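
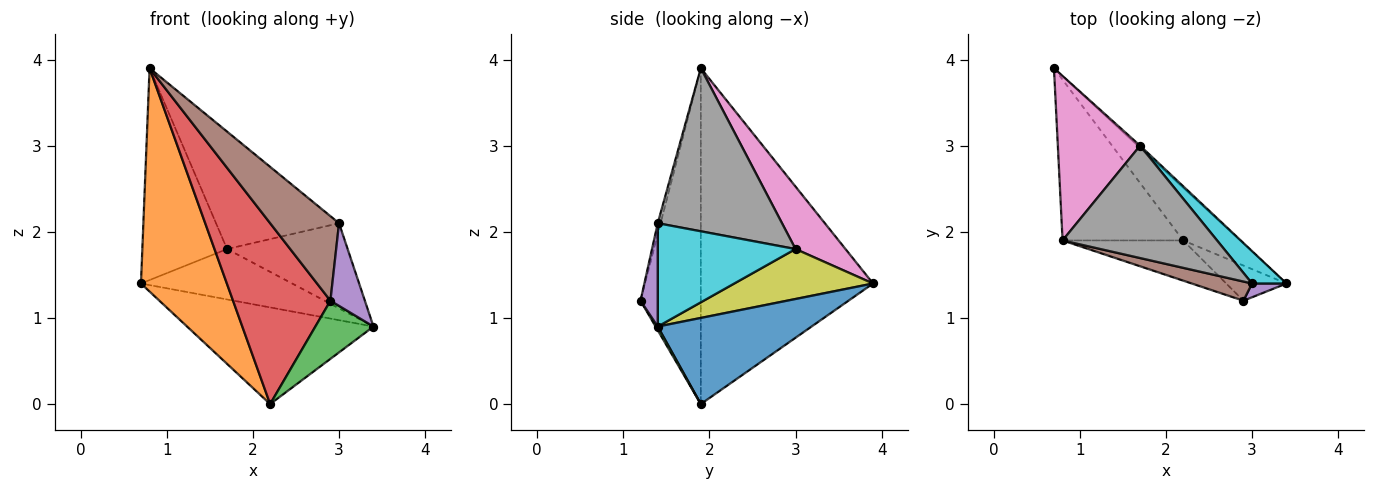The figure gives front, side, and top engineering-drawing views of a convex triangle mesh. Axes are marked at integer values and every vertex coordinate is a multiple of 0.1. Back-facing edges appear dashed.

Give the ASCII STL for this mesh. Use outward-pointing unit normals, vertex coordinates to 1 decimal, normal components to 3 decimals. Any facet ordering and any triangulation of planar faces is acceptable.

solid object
 facet normal 0.587 0.711 -0.387
  outer loop
   vertex 2.2 1.9 0.0
   vertex 0.7 3.9 1.4
   vertex 3.4 1.4 0.9
  endloop
 endfacet
 facet normal -0.852 -0.425 -0.306
  outer loop
   vertex 2.2 1.9 0.0
   vertex 0.8 1.9 3.9
   vertex 0.7 3.9 1.4
  endloop
 endfacet
 facet normal 0.032 -0.855 -0.517
  outer loop
   vertex 2.9 1.2 1.2
   vertex 2.2 1.9 0.0
   vertex 3.4 1.4 0.9
  endloop
 endfacet
 facet normal -0.517 -0.835 -0.186
  outer loop
   vertex 2.9 1.2 1.2
   vertex 0.8 1.9 3.9
   vertex 2.2 1.9 0.0
  endloop
 endfacet
 facet normal 0.442 -0.885 0.147
  outer loop
   vertex 3.0 1.4 2.1
   vertex 2.9 1.2 1.2
   vertex 3.4 1.4 0.9
  endloop
 endfacet
 facet normal -0.041 -0.974 0.221
  outer loop
   vertex 3.0 1.4 2.1
   vertex 0.8 1.9 3.9
   vertex 2.9 1.2 1.2
  endloop
 endfacet
 facet normal 0.422 0.716 0.556
  outer loop
   vertex 1.7 3.0 1.8
   vertex 0.7 3.9 1.4
   vertex 0.8 1.9 3.9
  endloop
 endfacet
 facet normal 0.590 0.584 0.558
  outer loop
   vertex 1.7 3.0 1.8
   vertex 0.8 1.9 3.9
   vertex 3.0 1.4 2.1
  endloop
 endfacet
 facet normal 0.676 0.736 -0.033
  outer loop
   vertex 1.7 3.0 1.8
   vertex 3.4 1.4 0.9
   vertex 0.7 3.9 1.4
  endloop
 endfacet
 facet normal 0.730 0.639 0.243
  outer loop
   vertex 1.7 3.0 1.8
   vertex 3.0 1.4 2.1
   vertex 3.4 1.4 0.9
  endloop
 endfacet
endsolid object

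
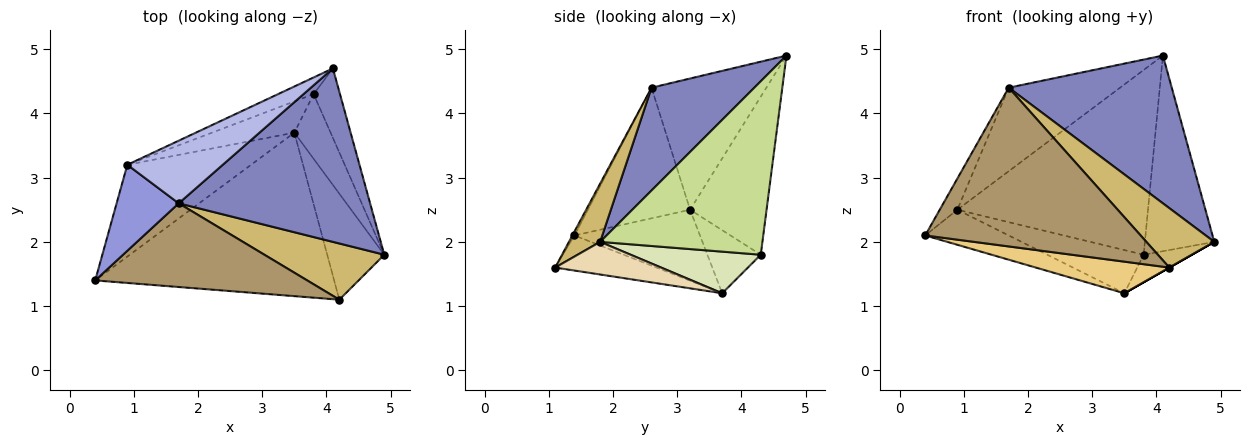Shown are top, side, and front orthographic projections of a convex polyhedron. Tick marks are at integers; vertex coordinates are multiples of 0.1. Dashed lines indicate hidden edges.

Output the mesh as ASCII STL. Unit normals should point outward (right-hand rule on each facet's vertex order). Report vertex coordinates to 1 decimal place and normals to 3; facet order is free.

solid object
 facet normal -0.472 0.314 -0.824
  outer loop
   vertex 0.9 3.2 2.5
   vertex 3.5 3.7 1.2
   vertex 0.4 1.4 2.1
  endloop
 endfacet
 facet normal 0.378 -0.600 0.705
  outer loop
   vertex 1.7 2.6 4.4
   vertex 4.9 1.8 2.0
   vertex 4.1 4.7 4.9
  endloop
 endfacet
 facet normal -0.892 0.154 0.424
  outer loop
   vertex 1.7 2.6 4.4
   vertex 0.9 3.2 2.5
   vertex 0.4 1.4 2.1
  endloop
 endfacet
 facet normal -0.636 0.617 0.463
  outer loop
   vertex 1.7 2.6 4.4
   vertex 4.1 4.7 4.9
   vertex 0.9 3.2 2.5
  endloop
 endfacet
 facet normal -0.371 0.925 -0.083
  outer loop
   vertex 3.8 4.3 1.8
   vertex 0.9 3.2 2.5
   vertex 4.1 4.7 4.9
  endloop
 endfacet
 facet normal -0.409 0.739 -0.535
  outer loop
   vertex 3.8 4.3 1.8
   vertex 3.5 3.7 1.2
   vertex 0.9 3.2 2.5
  endloop
 endfacet
 facet normal 0.911 0.390 -0.138
  outer loop
   vertex 3.8 4.3 1.8
   vertex 4.1 4.7 4.9
   vertex 4.9 1.8 2.0
  endloop
 endfacet
 facet normal 0.726 0.269 -0.632
  outer loop
   vertex 3.8 4.3 1.8
   vertex 4.9 1.8 2.0
   vertex 3.5 3.7 1.2
  endloop
 endfacet
 facet normal -0.008 -0.885 0.466
  outer loop
   vertex 4.2 1.1 1.6
   vertex 1.7 2.6 4.4
   vertex 0.4 1.4 2.1
  endloop
 endfacet
 facet normal 0.317 -0.689 0.652
  outer loop
   vertex 4.2 1.1 1.6
   vertex 4.9 1.8 2.0
   vertex 1.7 2.6 4.4
  endloop
 endfacet
 facet normal -0.143 -0.188 -0.972
  outer loop
   vertex 4.2 1.1 1.6
   vertex 0.4 1.4 2.1
   vertex 3.5 3.7 1.2
  endloop
 endfacet
 facet normal 0.496 0.000 -0.868
  outer loop
   vertex 4.2 1.1 1.6
   vertex 3.5 3.7 1.2
   vertex 4.9 1.8 2.0
  endloop
 endfacet
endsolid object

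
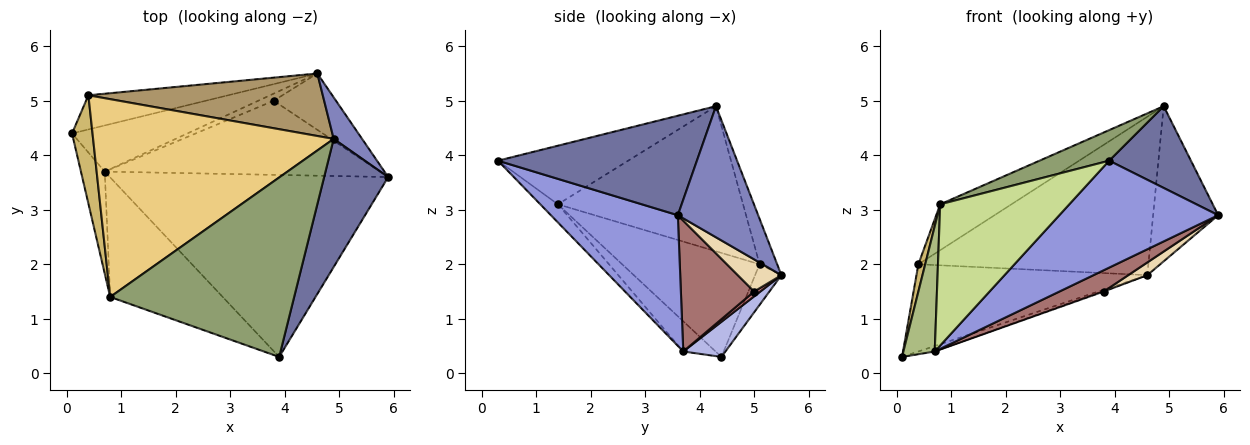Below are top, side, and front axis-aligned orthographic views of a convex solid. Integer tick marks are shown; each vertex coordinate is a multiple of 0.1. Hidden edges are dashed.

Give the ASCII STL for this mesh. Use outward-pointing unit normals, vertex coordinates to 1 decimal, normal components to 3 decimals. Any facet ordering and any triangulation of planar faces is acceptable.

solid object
 facet normal 0.795 -0.327 0.512
  outer loop
   vertex 4.9 4.3 4.9
   vertex 3.9 0.3 3.9
   vertex 5.9 3.6 2.9
  endloop
 endfacet
 facet normal 0.766 0.621 0.166
  outer loop
   vertex 4.6 5.5 1.8
   vertex 4.9 4.3 4.9
   vertex 5.9 3.6 2.9
  endloop
 endfacet
 facet normal 0.375 -0.470 -0.799
  outer loop
   vertex 0.7 3.7 0.4
   vertex 5.9 3.6 2.9
   vertex 3.9 0.3 3.9
  endloop
 endfacet
 facet normal 0.289 0.112 -0.951
  outer loop
   vertex 0.7 3.7 0.4
   vertex 0.1 4.4 0.3
   vertex 4.6 5.5 1.8
  endloop
 endfacet
 facet normal -0.300 -0.160 0.941
  outer loop
   vertex 0.8 1.4 3.1
   vertex 3.9 0.3 3.9
   vertex 4.9 4.3 4.9
  endloop
 endfacet
 facet normal -0.625 -0.606 -0.493
  outer loop
   vertex 0.8 1.4 3.1
   vertex 0.1 4.4 0.3
   vertex 0.7 3.7 0.4
  endloop
 endfacet
 facet normal -0.103 -0.759 -0.643
  outer loop
   vertex 0.8 1.4 3.1
   vertex 0.7 3.7 0.4
   vertex 3.9 0.3 3.9
  endloop
 endfacet
 facet normal -0.105 0.926 -0.363
  outer loop
   vertex 0.4 5.1 2.0
   vertex 4.6 5.5 1.8
   vertex 0.1 4.4 0.3
  endloop
 endfacet
 facet normal -0.071 0.928 0.366
  outer loop
   vertex 0.4 5.1 2.0
   vertex 4.9 4.3 4.9
   vertex 4.6 5.5 1.8
  endloop
 endfacet
 facet normal -0.980 -0.049 0.193
  outer loop
   vertex 0.4 5.1 2.0
   vertex 0.1 4.4 0.3
   vertex 0.8 1.4 3.1
  endloop
 endfacet
 facet normal -0.507 0.195 0.840
  outer loop
   vertex 0.4 5.1 2.0
   vertex 0.8 1.4 3.1
   vertex 4.9 4.3 4.9
  endloop
 endfacet
 facet normal 0.450 -0.197 -0.871
  outer loop
   vertex 3.8 5.0 1.5
   vertex 4.6 5.5 1.8
   vertex 5.9 3.6 2.9
  endloop
 endfacet
 facet normal 0.415 -0.251 -0.874
  outer loop
   vertex 3.8 5.0 1.5
   vertex 5.9 3.6 2.9
   vertex 0.7 3.7 0.4
  endloop
 endfacet
 facet normal 0.298 0.093 -0.950
  outer loop
   vertex 3.8 5.0 1.5
   vertex 0.7 3.7 0.4
   vertex 4.6 5.5 1.8
  endloop
 endfacet
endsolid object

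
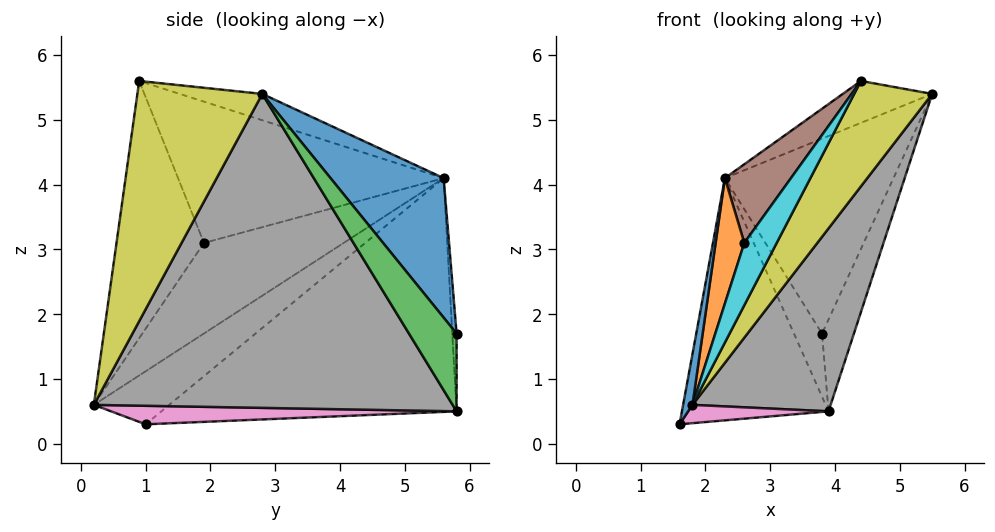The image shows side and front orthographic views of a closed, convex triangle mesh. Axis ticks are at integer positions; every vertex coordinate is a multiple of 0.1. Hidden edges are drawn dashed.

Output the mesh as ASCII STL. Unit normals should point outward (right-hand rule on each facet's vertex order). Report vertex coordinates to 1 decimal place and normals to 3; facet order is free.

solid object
 facet normal 0.514 0.766 0.385
  outer loop
   vertex 2.3 5.6 4.1
   vertex 5.5 2.8 5.4
   vertex 3.8 5.8 1.7
  endloop
 endfacet
 facet normal -0.199 0.216 0.956
  outer loop
   vertex 2.3 5.6 4.1
   vertex 4.4 0.9 5.6
   vertex 5.5 2.8 5.4
  endloop
 endfacet
 facet normal 0.829 0.555 0.069
  outer loop
   vertex 3.9 5.8 0.5
   vertex 3.8 5.8 1.7
   vertex 5.5 2.8 5.4
  endloop
 endfacet
 facet normal -0.839 0.417 -0.350
  outer loop
   vertex 3.9 5.8 0.5
   vertex 1.6 1.0 0.3
   vertex 2.3 5.6 4.1
  endloop
 endfacet
 facet normal -0.152 0.988 -0.013
  outer loop
   vertex 3.9 5.8 0.5
   vertex 2.3 5.6 4.1
   vertex 3.8 5.8 1.7
  endloop
 endfacet
 facet normal -0.831 -0.207 0.516
  outer loop
   vertex 2.6 1.9 3.1
   vertex 4.4 0.9 5.6
   vertex 2.3 5.6 4.1
  endloop
 endfacet
 facet normal 0.486 -0.198 -0.851
  outer loop
   vertex 1.8 0.2 0.6
   vertex 1.6 1.0 0.3
   vertex 3.9 5.8 0.5
  endloop
 endfacet
 facet normal 0.826 -0.318 -0.465
  outer loop
   vertex 1.8 0.2 0.6
   vertex 3.9 5.8 0.5
   vertex 5.5 2.8 5.4
  endloop
 endfacet
 facet normal 0.796 -0.497 -0.344
  outer loop
   vertex 1.8 0.2 0.6
   vertex 5.5 2.8 5.4
   vertex 4.4 0.9 5.6
  endloop
 endfacet
 facet normal -0.826 -0.306 0.473
  outer loop
   vertex 1.8 0.2 0.6
   vertex 4.4 0.9 5.6
   vertex 2.6 1.9 3.1
  endloop
 endfacet
 facet normal -0.942 -0.117 0.315
  outer loop
   vertex 1.8 0.2 0.6
   vertex 2.3 5.6 4.1
   vertex 1.6 1.0 0.3
  endloop
 endfacet
 facet normal -0.893 -0.183 0.411
  outer loop
   vertex 1.8 0.2 0.6
   vertex 2.6 1.9 3.1
   vertex 2.3 5.6 4.1
  endloop
 endfacet
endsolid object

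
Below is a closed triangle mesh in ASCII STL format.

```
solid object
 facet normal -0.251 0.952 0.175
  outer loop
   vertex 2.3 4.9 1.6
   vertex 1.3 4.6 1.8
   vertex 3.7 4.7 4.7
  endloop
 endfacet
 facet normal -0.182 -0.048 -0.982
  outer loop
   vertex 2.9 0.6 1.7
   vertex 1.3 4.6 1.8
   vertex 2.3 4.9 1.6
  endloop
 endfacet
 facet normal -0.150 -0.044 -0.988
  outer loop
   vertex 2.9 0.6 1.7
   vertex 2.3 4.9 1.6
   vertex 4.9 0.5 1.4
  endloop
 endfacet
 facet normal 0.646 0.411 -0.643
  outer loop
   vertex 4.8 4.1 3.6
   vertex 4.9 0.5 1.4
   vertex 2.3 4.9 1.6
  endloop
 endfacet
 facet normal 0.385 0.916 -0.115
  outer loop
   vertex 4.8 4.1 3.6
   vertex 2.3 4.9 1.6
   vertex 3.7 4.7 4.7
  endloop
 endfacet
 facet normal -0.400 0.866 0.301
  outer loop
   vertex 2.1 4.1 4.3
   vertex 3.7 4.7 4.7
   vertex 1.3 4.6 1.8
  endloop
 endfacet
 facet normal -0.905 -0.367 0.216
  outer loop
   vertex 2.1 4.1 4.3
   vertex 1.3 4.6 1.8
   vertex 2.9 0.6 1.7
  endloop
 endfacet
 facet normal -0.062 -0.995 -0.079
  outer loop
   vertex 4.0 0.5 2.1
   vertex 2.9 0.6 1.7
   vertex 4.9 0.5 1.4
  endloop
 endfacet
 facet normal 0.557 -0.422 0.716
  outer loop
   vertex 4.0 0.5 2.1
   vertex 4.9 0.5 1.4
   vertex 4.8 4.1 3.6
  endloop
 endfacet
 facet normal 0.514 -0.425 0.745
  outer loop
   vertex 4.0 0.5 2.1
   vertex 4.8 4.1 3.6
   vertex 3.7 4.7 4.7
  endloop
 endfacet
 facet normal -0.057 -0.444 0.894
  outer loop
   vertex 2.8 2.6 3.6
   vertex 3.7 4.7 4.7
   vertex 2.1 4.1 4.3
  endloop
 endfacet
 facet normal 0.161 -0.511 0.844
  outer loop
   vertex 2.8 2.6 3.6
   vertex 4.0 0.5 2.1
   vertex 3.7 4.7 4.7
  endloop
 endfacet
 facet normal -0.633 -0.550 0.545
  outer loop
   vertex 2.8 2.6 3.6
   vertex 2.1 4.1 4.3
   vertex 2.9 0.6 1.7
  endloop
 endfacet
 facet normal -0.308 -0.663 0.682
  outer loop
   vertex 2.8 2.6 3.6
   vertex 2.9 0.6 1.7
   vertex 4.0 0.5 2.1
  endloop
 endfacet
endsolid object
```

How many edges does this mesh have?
21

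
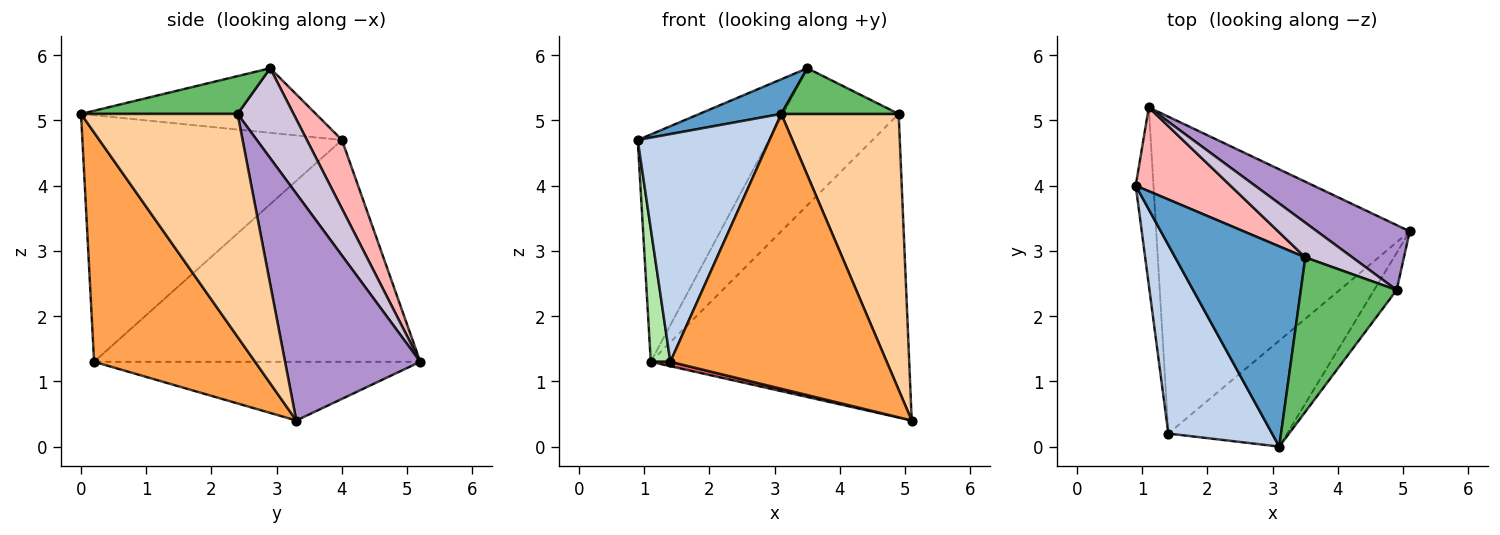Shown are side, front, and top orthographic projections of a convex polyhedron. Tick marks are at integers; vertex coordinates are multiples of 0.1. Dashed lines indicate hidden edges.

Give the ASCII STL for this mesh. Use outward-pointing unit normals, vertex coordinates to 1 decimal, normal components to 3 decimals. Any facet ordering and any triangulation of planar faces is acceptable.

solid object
 facet normal -0.439 -0.153 0.885
  outer loop
   vertex 3.5 2.9 5.8
   vertex 0.9 4.0 4.7
   vertex 3.1 0.0 5.1
  endloop
 endfacet
 facet normal -0.835 -0.424 0.351
  outer loop
   vertex 1.4 0.2 1.3
   vertex 3.1 0.0 5.1
   vertex 0.9 4.0 4.7
  endloop
 endfacet
 facet normal 0.570 -0.766 -0.295
  outer loop
   vertex 1.4 0.2 1.3
   vertex 5.1 3.3 0.4
   vertex 3.1 0.0 5.1
  endloop
 endfacet
 facet normal 0.797 -0.598 -0.081
  outer loop
   vertex 4.9 2.4 5.1
   vertex 3.1 0.0 5.1
   vertex 5.1 3.3 0.4
  endloop
 endfacet
 facet normal 0.354 -0.265 0.897
  outer loop
   vertex 4.9 2.4 5.1
   vertex 3.5 2.9 5.8
   vertex 3.1 0.0 5.1
  endloop
 endfacet
 facet normal -0.995 -0.060 -0.080
  outer loop
   vertex 1.1 5.2 1.3
   vertex 1.4 0.2 1.3
   vertex 0.9 4.0 4.7
  endloop
 endfacet
 facet normal -0.226 -0.014 -0.974
  outer loop
   vertex 1.1 5.2 1.3
   vertex 5.1 3.3 0.4
   vertex 1.4 0.2 1.3
  endloop
 endfacet
 facet normal 0.243 0.910 0.336
  outer loop
   vertex 1.1 5.2 1.3
   vertex 0.9 4.0 4.7
   vertex 3.5 2.9 5.8
  endloop
 endfacet
 facet normal 0.455 0.871 0.186
  outer loop
   vertex 1.1 5.2 1.3
   vertex 4.9 2.4 5.1
   vertex 5.1 3.3 0.4
  endloop
 endfacet
 facet normal 0.425 0.878 0.222
  outer loop
   vertex 1.1 5.2 1.3
   vertex 3.5 2.9 5.8
   vertex 4.9 2.4 5.1
  endloop
 endfacet
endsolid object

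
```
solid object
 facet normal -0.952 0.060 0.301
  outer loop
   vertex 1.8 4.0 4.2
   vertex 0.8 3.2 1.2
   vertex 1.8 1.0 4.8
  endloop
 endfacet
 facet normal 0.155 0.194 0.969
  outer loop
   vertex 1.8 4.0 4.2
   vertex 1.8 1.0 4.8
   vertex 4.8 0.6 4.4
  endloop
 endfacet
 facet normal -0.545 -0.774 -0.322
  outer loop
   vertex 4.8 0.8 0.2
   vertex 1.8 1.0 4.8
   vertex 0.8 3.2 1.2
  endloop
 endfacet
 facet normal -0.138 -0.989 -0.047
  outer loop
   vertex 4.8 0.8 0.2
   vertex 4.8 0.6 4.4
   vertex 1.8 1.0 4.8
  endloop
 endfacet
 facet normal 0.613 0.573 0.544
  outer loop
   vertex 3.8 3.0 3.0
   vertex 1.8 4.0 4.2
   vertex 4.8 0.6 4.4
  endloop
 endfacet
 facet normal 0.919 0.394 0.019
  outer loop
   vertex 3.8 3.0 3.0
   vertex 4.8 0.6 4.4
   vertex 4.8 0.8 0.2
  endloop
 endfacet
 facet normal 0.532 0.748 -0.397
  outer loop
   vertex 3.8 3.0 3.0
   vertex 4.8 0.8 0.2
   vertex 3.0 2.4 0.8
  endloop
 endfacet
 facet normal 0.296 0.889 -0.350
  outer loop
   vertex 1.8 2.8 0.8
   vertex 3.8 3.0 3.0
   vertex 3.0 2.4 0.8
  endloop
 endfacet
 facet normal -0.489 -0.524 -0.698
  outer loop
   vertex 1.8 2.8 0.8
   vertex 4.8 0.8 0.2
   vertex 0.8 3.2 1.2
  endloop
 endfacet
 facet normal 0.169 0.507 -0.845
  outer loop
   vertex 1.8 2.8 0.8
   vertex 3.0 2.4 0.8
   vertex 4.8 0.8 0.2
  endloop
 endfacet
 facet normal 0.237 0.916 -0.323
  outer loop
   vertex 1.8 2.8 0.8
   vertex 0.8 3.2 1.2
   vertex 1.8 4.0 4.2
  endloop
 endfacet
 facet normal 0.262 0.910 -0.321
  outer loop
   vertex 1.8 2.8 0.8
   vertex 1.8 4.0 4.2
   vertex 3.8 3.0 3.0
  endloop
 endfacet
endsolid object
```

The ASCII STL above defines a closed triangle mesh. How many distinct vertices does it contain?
8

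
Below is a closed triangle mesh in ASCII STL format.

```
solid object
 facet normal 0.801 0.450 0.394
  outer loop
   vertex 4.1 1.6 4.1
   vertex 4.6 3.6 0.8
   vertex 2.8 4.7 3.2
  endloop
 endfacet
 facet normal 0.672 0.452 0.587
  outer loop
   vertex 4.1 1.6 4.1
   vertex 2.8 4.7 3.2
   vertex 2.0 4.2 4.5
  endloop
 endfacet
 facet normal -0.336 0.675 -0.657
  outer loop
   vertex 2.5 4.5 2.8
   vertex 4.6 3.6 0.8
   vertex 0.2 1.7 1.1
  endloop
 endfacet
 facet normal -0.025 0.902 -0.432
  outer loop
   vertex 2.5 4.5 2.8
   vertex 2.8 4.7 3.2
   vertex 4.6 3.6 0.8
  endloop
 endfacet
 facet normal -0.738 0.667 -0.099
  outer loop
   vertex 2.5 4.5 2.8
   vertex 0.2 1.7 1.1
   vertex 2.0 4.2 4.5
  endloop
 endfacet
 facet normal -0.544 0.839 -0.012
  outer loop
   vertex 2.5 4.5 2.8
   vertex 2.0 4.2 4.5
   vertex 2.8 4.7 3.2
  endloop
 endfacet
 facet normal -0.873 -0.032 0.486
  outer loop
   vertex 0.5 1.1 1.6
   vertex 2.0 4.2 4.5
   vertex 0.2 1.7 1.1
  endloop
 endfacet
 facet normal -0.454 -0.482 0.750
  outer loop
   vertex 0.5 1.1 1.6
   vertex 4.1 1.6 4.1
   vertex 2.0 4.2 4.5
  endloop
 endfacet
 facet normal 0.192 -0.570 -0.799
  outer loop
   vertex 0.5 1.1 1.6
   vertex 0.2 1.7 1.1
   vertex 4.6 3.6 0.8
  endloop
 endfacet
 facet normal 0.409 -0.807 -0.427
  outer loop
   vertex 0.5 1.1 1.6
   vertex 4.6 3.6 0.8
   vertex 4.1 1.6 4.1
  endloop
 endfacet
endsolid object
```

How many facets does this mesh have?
10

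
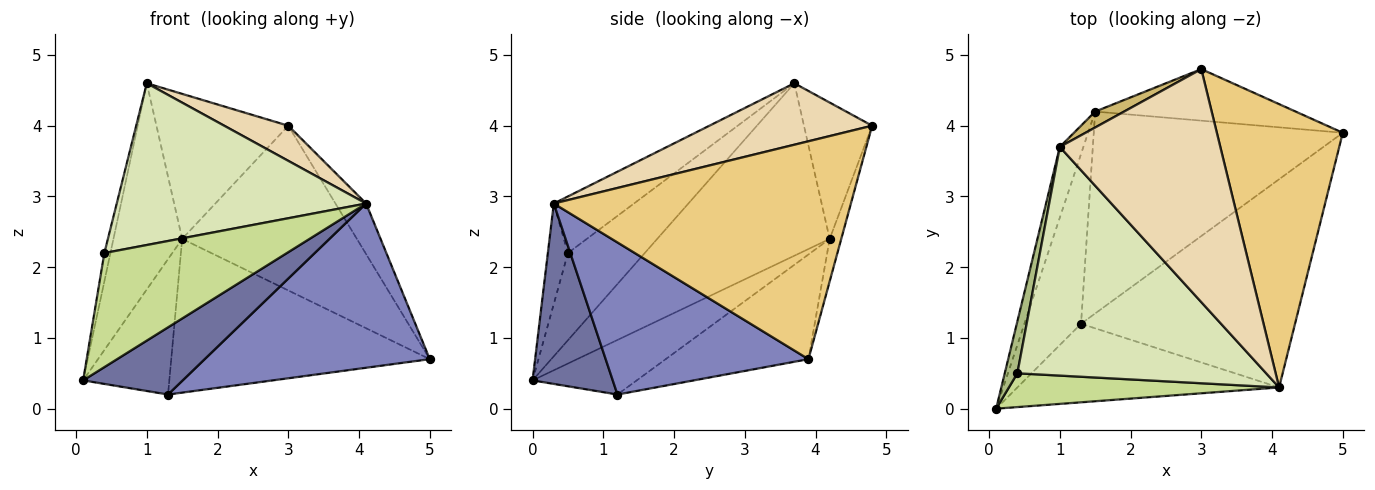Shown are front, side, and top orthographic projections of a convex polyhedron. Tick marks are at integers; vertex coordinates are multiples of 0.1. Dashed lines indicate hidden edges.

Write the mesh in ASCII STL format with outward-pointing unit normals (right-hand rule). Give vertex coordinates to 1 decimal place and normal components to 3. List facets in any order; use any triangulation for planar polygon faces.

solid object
 facet normal 0.464 -0.576 -0.673
  outer loop
   vertex 4.1 0.3 2.9
   vertex 0.1 0.0 0.4
   vertex 1.3 1.2 0.2
  endloop
 endfacet
 facet normal 0.487 -0.541 -0.686
  outer loop
   vertex 4.1 0.3 2.9
   vertex 1.3 1.2 0.2
   vertex 5.0 3.9 0.7
  endloop
 endfacet
 facet normal -0.922 0.367 -0.126
  outer loop
   vertex 1.5 4.2 2.4
   vertex 0.1 0.0 0.4
   vertex 1.0 3.7 4.6
  endloop
 endfacet
 facet normal -0.602 0.498 -0.624
  outer loop
   vertex 1.5 4.2 2.4
   vertex 1.3 1.2 0.2
   vertex 0.1 0.0 0.4
  endloop
 endfacet
 facet normal -0.317 0.574 -0.755
  outer loop
   vertex 1.5 4.2 2.4
   vertex 5.0 3.9 0.7
   vertex 1.3 1.2 0.2
  endloop
 endfacet
 facet normal -0.987 0.078 0.143
  outer loop
   vertex 0.4 0.5 2.2
   vertex 1.0 3.7 4.6
   vertex 0.1 0.0 0.4
  endloop
 endfacet
 facet normal -0.105 -0.954 0.282
  outer loop
   vertex 0.4 0.5 2.2
   vertex 0.1 0.0 0.4
   vertex 4.1 0.3 2.9
  endloop
 endfacet
 facet normal -0.183 -0.568 0.803
  outer loop
   vertex 0.4 0.5 2.2
   vertex 4.1 0.3 2.9
   vertex 1.0 3.7 4.6
  endloop
 endfacet
 facet normal -0.063 0.952 -0.298
  outer loop
   vertex 3.0 4.8 4.0
   vertex 5.0 3.9 0.7
   vertex 1.5 4.2 2.4
  endloop
 endfacet
 facet normal -0.457 0.884 0.097
  outer loop
   vertex 3.0 4.8 4.0
   vertex 1.5 4.2 2.4
   vertex 1.0 3.7 4.6
  endloop
 endfacet
 facet normal 0.862 0.089 0.498
  outer loop
   vertex 3.0 4.8 4.0
   vertex 4.1 0.3 2.9
   vertex 5.0 3.9 0.7
  endloop
 endfacet
 facet normal 0.354 -0.139 0.925
  outer loop
   vertex 3.0 4.8 4.0
   vertex 1.0 3.7 4.6
   vertex 4.1 0.3 2.9
  endloop
 endfacet
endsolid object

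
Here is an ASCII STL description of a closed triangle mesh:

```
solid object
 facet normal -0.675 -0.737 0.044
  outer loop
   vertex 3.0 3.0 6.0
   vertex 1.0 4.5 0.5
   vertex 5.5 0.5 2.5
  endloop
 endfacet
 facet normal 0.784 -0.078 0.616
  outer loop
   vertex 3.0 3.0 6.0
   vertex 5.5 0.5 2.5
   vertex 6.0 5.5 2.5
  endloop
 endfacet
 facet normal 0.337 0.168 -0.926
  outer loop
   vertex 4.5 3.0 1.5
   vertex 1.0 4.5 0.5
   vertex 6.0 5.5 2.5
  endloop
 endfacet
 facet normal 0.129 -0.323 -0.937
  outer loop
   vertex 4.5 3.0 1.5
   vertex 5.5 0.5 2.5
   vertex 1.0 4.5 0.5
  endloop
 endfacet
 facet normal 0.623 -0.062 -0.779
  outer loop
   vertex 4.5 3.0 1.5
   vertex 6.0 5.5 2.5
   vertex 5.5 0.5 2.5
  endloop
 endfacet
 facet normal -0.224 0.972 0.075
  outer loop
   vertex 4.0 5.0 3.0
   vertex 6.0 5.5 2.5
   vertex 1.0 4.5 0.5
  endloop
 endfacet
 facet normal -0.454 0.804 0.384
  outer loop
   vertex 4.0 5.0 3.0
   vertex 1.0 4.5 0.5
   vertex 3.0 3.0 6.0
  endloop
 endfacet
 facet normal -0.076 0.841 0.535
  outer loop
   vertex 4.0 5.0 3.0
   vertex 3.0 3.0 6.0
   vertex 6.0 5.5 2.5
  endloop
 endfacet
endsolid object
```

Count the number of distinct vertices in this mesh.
6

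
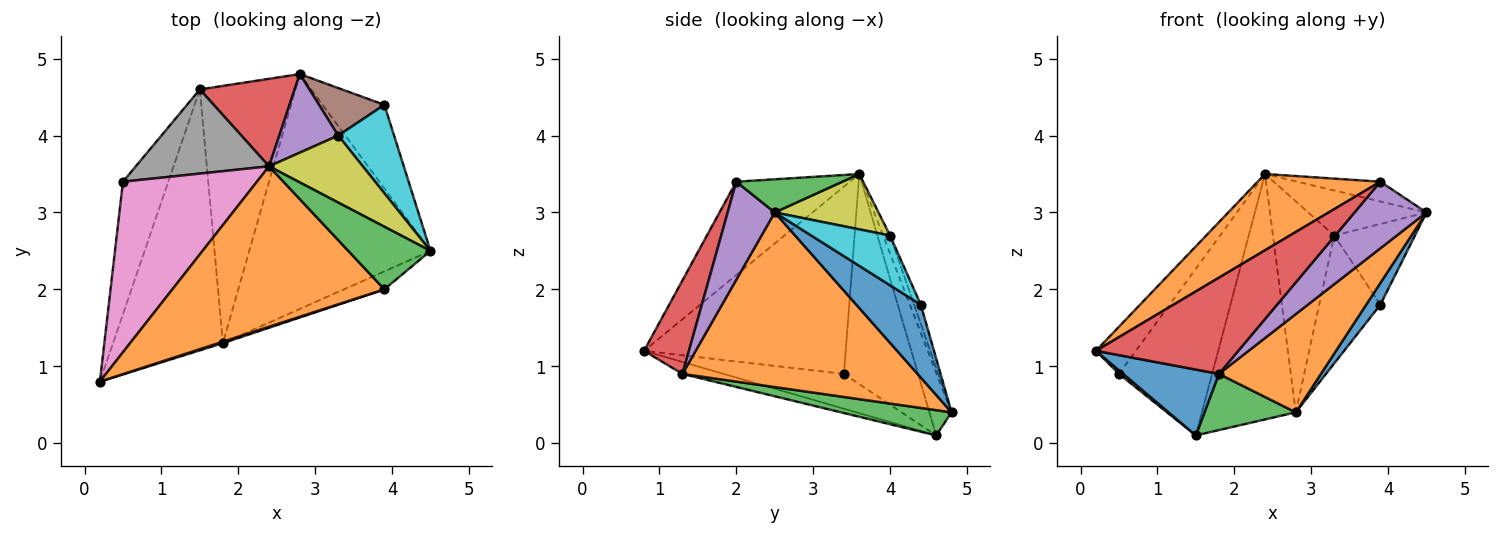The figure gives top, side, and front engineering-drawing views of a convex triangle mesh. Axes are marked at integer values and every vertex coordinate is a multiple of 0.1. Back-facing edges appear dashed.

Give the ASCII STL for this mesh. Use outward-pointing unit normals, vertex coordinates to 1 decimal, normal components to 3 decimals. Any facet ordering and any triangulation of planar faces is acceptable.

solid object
 facet normal -0.105 -0.243 -0.964
  outer loop
   vertex 1.8 1.3 0.9
   vertex 0.2 0.8 1.2
   vertex 1.5 4.6 0.1
  endloop
 endfacet
 facet normal -0.370 -0.399 0.839
  outer loop
   vertex 3.9 2.0 3.4
   vertex 2.4 3.6 3.5
   vertex 0.2 0.8 1.2
  endloop
 endfacet
 facet normal 0.359 0.281 0.890
  outer loop
   vertex 3.9 2.0 3.4
   vertex 4.5 2.5 3.0
   vertex 2.4 3.6 3.5
  endloop
 endfacet
 facet normal 0.301 -0.954 0.014
  outer loop
   vertex 3.9 2.0 3.4
   vertex 0.2 0.8 1.2
   vertex 1.8 1.3 0.9
  endloop
 endfacet
 facet normal 0.534 -0.816 -0.220
  outer loop
   vertex 3.9 2.0 3.4
   vertex 1.8 1.3 0.9
   vertex 4.5 2.5 3.0
  endloop
 endfacet
 facet normal -0.609 -0.021 -0.793
  outer loop
   vertex 0.5 3.4 0.9
   vertex 1.5 4.6 0.1
   vertex 0.2 0.8 1.2
  endloop
 endfacet
 facet normal -0.803 0.159 0.575
  outer loop
   vertex 0.5 3.4 0.9
   vertex 0.2 0.8 1.2
   vertex 2.4 3.6 3.5
  endloop
 endfacet
 facet normal -0.579 0.728 0.367
  outer loop
   vertex 0.5 3.4 0.9
   vertex 2.4 3.6 3.5
   vertex 1.5 4.6 0.1
  endloop
 endfacet
 facet normal 0.440 0.501 0.745
  outer loop
   vertex 3.3 4.0 2.7
   vertex 2.4 3.6 3.5
   vertex 4.5 2.5 3.0
  endloop
 endfacet
 facet normal 0.550 0.563 0.617
  outer loop
   vertex 3.3 4.0 2.7
   vertex 4.5 2.5 3.0
   vertex 3.9 4.4 1.8
  endloop
 endfacet
 facet normal 0.752 -0.166 -0.638
  outer loop
   vertex 2.8 4.8 0.4
   vertex 3.9 4.4 1.8
   vertex 4.5 2.5 3.0
  endloop
 endfacet
 facet normal 0.664 -0.288 -0.689
  outer loop
   vertex 2.8 4.8 0.4
   vertex 4.5 2.5 3.0
   vertex 1.8 1.3 0.9
  endloop
 endfacet
 facet normal 0.250 -0.207 -0.946
  outer loop
   vertex 2.8 4.8 0.4
   vertex 1.8 1.3 0.9
   vertex 1.5 4.6 0.1
  endloop
 endfacet
 facet normal -0.217 0.919 0.328
  outer loop
   vertex 2.8 4.8 0.4
   vertex 1.5 4.6 0.1
   vertex 2.4 3.6 3.5
  endloop
 endfacet
 facet normal -0.106 0.932 0.347
  outer loop
   vertex 2.8 4.8 0.4
   vertex 2.4 3.6 3.5
   vertex 3.3 4.0 2.7
  endloop
 endfacet
 facet normal -0.102 0.932 0.347
  outer loop
   vertex 2.8 4.8 0.4
   vertex 3.3 4.0 2.7
   vertex 3.9 4.4 1.8
  endloop
 endfacet
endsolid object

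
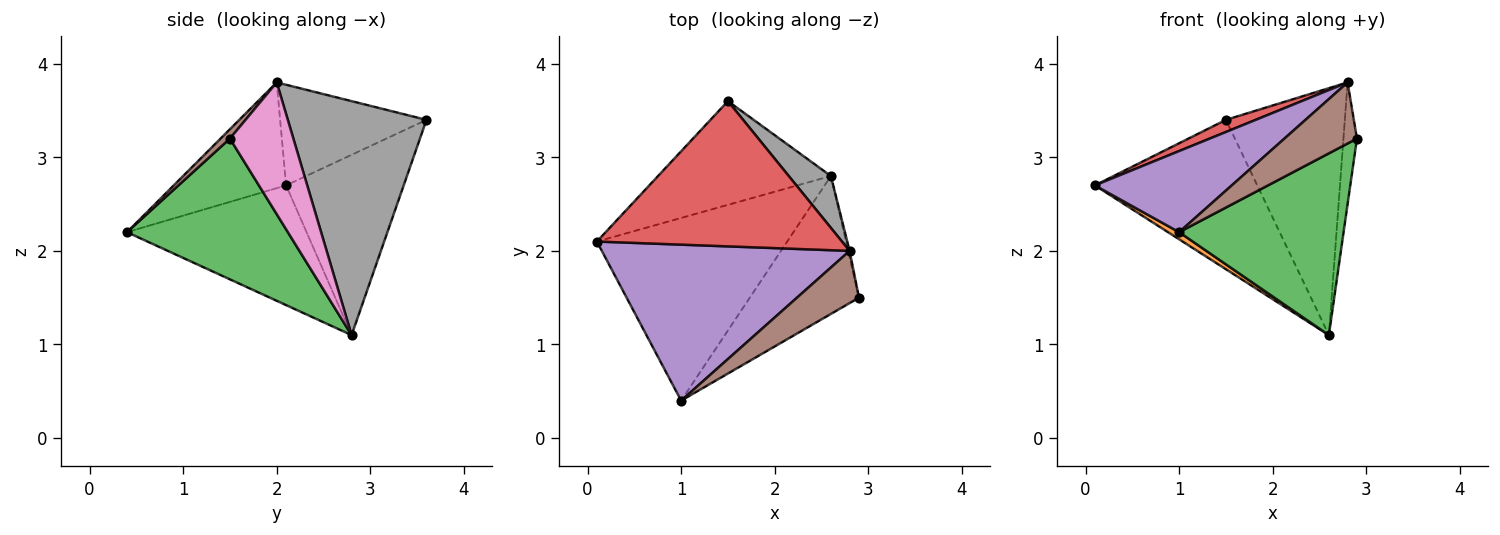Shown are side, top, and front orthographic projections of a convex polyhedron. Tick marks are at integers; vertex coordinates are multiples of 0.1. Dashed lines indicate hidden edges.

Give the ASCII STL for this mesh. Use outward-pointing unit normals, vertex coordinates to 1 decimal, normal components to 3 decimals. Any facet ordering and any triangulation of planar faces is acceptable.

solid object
 facet normal -0.511 0.706 -0.490
  outer loop
   vertex 2.6 2.8 1.1
   vertex 0.1 2.1 2.7
   vertex 1.5 3.6 3.4
  endloop
 endfacet
 facet normal -0.532 -0.033 -0.846
  outer loop
   vertex 1.0 0.4 2.2
   vertex 0.1 2.1 2.7
   vertex 2.6 2.8 1.1
  endloop
 endfacet
 facet normal 0.615 -0.628 -0.477
  outer loop
   vertex 1.0 0.4 2.2
   vertex 2.6 2.8 1.1
   vertex 2.9 1.5 3.2
  endloop
 endfacet
 facet normal -0.379 -0.077 0.922
  outer loop
   vertex 2.8 2.0 3.8
   vertex 1.5 3.6 3.4
   vertex 0.1 2.1 2.7
  endloop
 endfacet
 facet normal -0.354 -0.431 0.830
  outer loop
   vertex 2.8 2.0 3.8
   vertex 0.1 2.1 2.7
   vertex 1.0 0.4 2.2
  endloop
 endfacet
 facet normal 0.098 -0.756 0.647
  outer loop
   vertex 2.8 2.0 3.8
   vertex 1.0 0.4 2.2
   vertex 2.9 1.5 3.2
  endloop
 endfacet
 facet normal 0.978 0.208 -0.011
  outer loop
   vertex 2.8 2.0 3.8
   vertex 2.9 1.5 3.2
   vertex 2.6 2.8 1.1
  endloop
 endfacet
 facet normal 0.752 0.645 0.135
  outer loop
   vertex 2.8 2.0 3.8
   vertex 2.6 2.8 1.1
   vertex 1.5 3.6 3.4
  endloop
 endfacet
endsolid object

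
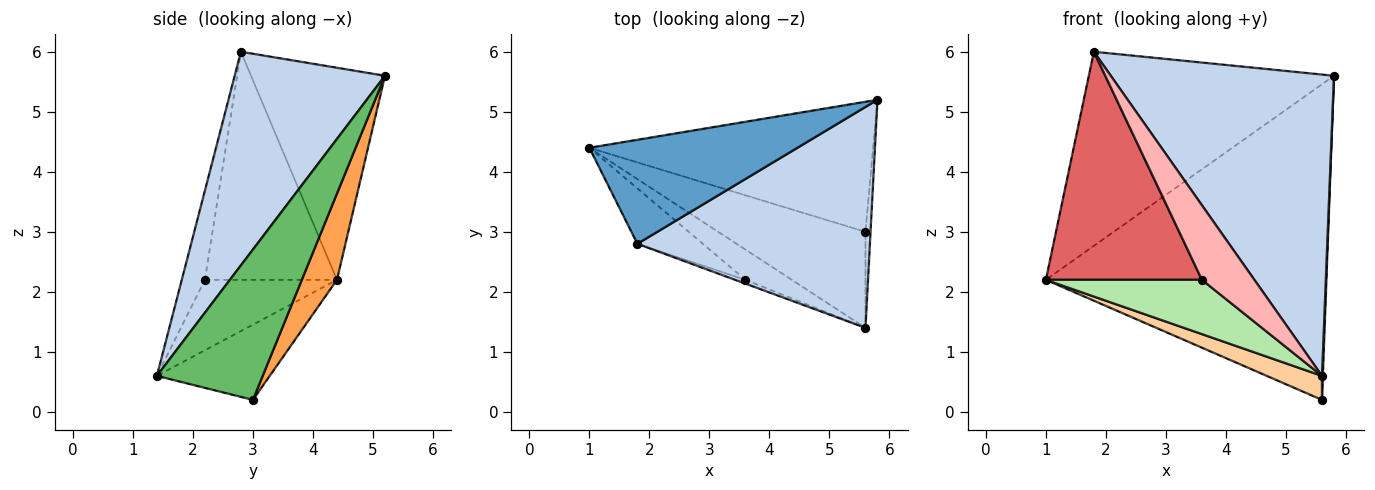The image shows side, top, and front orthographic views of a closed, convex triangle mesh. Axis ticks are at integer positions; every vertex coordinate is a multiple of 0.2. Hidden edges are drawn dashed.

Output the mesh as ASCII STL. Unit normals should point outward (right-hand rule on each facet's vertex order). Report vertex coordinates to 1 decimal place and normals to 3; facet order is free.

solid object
 facet normal -0.434 0.794 0.426
  outer loop
   vertex 1.8 2.8 6.0
   vertex 5.8 5.2 5.6
   vertex 1.0 4.4 2.2
  endloop
 endfacet
 facet normal 0.477 -0.709 0.520
  outer loop
   vertex 1.8 2.8 6.0
   vertex 5.6 1.4 0.6
   vertex 5.8 5.2 5.6
  endloop
 endfacet
 facet normal 0.115 0.918 -0.378
  outer loop
   vertex 5.6 3.0 0.2
   vertex 1.0 4.4 2.2
   vertex 5.8 5.2 5.6
  endloop
 endfacet
 facet normal -0.444 -0.217 -0.869
  outer loop
   vertex 5.6 3.0 0.2
   vertex 5.6 1.4 0.6
   vertex 1.0 4.4 2.2
  endloop
 endfacet
 facet normal 0.999 -0.008 -0.034
  outer loop
   vertex 5.6 3.0 0.2
   vertex 5.8 5.2 5.6
   vertex 5.6 1.4 0.6
  endloop
 endfacet
 facet normal -0.594 -0.702 -0.392
  outer loop
   vertex 3.6 2.2 2.2
   vertex 1.0 4.4 2.2
   vertex 5.6 1.4 0.6
  endloop
 endfacet
 facet normal -0.635 -0.751 -0.182
  outer loop
   vertex 3.6 2.2 2.2
   vertex 1.8 2.8 6.0
   vertex 1.0 4.4 2.2
  endloop
 endfacet
 facet normal -0.403 -0.914 -0.046
  outer loop
   vertex 3.6 2.2 2.2
   vertex 5.6 1.4 0.6
   vertex 1.8 2.8 6.0
  endloop
 endfacet
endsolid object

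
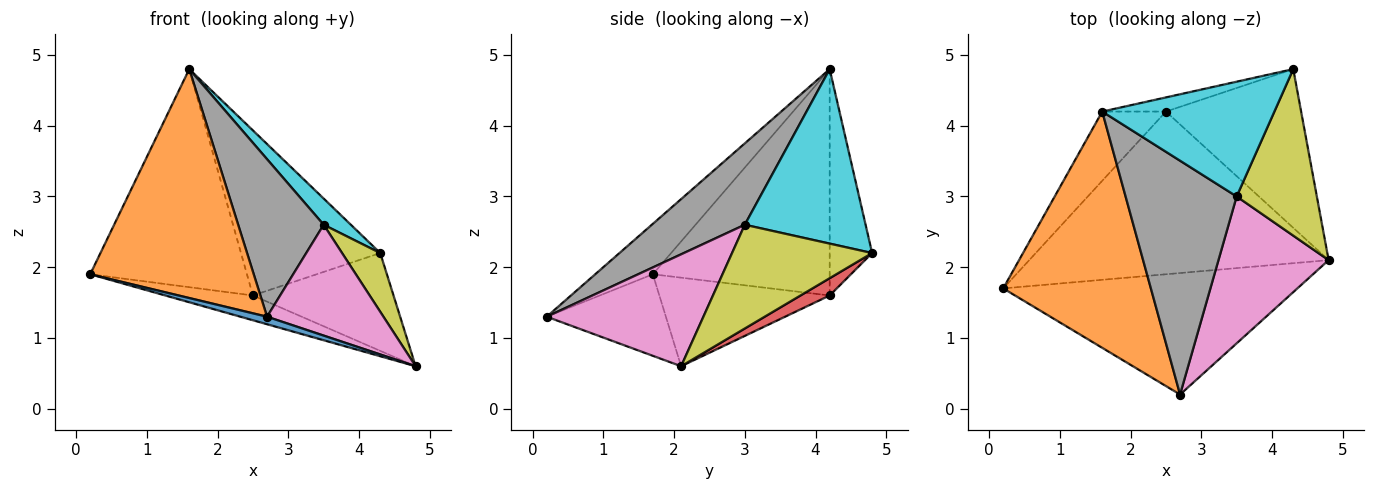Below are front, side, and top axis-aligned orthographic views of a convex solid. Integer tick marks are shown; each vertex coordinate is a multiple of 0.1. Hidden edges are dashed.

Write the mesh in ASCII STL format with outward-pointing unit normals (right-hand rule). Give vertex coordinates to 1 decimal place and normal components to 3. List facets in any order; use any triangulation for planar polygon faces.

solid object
 facet normal -0.267 -0.060 -0.962
  outer loop
   vertex 2.7 0.2 1.3
   vertex 0.2 1.7 1.9
   vertex 4.8 2.1 0.6
  endloop
 endfacet
 facet normal -0.238 -0.676 0.698
  outer loop
   vertex 2.7 0.2 1.3
   vertex 1.6 4.2 4.8
   vertex 0.2 1.7 1.9
  endloop
 endfacet
 facet normal -0.281 0.144 -0.949
  outer loop
   vertex 2.5 4.2 1.6
   vertex 4.8 2.1 0.6
   vertex 0.2 1.7 1.9
  endloop
 endfacet
 facet normal 0.108 0.522 -0.846
  outer loop
   vertex 2.5 4.2 1.6
   vertex 4.3 4.8 2.2
   vertex 4.8 2.1 0.6
  endloop
 endfacet
 facet normal -0.732 0.649 -0.206
  outer loop
   vertex 2.5 4.2 1.6
   vertex 0.2 1.7 1.9
   vertex 1.6 4.2 4.8
  endloop
 endfacet
 facet normal -0.291 0.953 -0.082
  outer loop
   vertex 2.5 4.2 1.6
   vertex 1.6 4.2 4.8
   vertex 4.3 4.8 2.2
  endloop
 endfacet
 facet normal 0.630 -0.468 0.620
  outer loop
   vertex 3.5 3.0 2.6
   vertex 2.7 0.2 1.3
   vertex 4.8 2.1 0.6
  endloop
 endfacet
 facet normal 0.519 -0.477 0.709
  outer loop
   vertex 3.5 3.0 2.6
   vertex 1.6 4.2 4.8
   vertex 2.7 0.2 1.3
  endloop
 endfacet
 facet normal 0.773 -0.211 0.598
  outer loop
   vertex 3.5 3.0 2.6
   vertex 4.8 2.1 0.6
   vertex 4.3 4.8 2.2
  endloop
 endfacet
 facet normal 0.703 -0.158 0.693
  outer loop
   vertex 3.5 3.0 2.6
   vertex 4.3 4.8 2.2
   vertex 1.6 4.2 4.8
  endloop
 endfacet
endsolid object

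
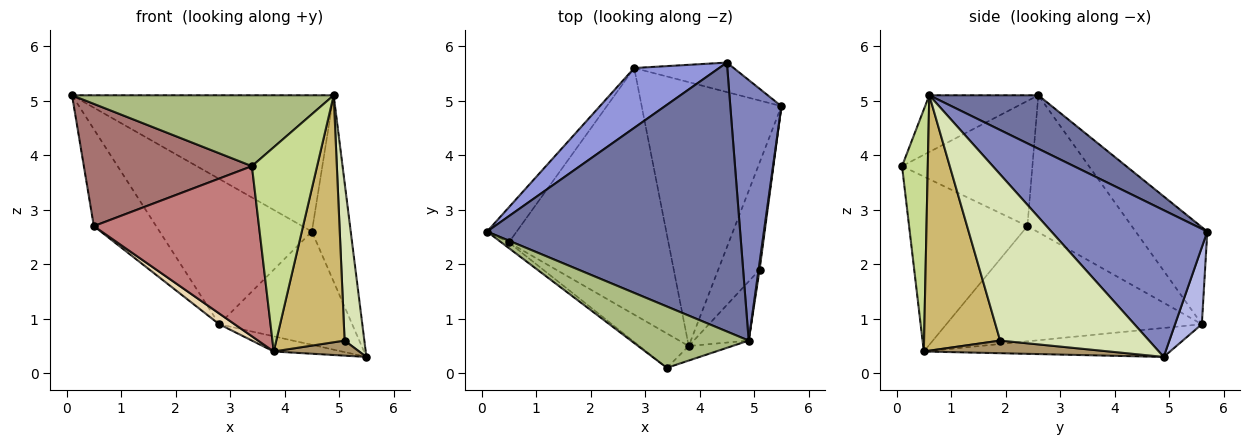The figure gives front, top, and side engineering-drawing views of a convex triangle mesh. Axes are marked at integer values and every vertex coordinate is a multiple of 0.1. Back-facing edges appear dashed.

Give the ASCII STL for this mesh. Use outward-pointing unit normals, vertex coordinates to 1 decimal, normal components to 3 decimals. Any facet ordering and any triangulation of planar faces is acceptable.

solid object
 facet normal 0.185 0.444 0.877
  outer loop
   vertex 4.5 5.7 2.6
   vertex 0.1 2.6 5.1
   vertex 4.9 0.6 5.1
  endloop
 endfacet
 facet normal 0.919 0.229 0.320
  outer loop
   vertex 4.5 5.7 2.6
   vertex 4.9 0.6 5.1
   vertex 5.5 4.9 0.3
  endloop
 endfacet
 facet normal -0.399 0.848 0.349
  outer loop
   vertex 2.8 5.6 0.9
   vertex 0.1 2.6 5.1
   vertex 4.5 5.7 2.6
  endloop
 endfacet
 facet normal 0.191 0.950 -0.247
  outer loop
   vertex 2.8 5.6 0.9
   vertex 4.5 5.7 2.6
   vertex 5.5 4.9 0.3
  endloop
 endfacet
 facet normal -0.203 0.056 -0.978
  outer loop
   vertex 2.8 5.6 0.9
   vertex 5.5 4.9 0.3
   vertex 3.8 0.5 0.4
  endloop
 endfacet
 facet normal -0.301 -0.721 0.624
  outer loop
   vertex 3.4 0.1 3.8
   vertex 4.9 0.6 5.1
   vertex 0.1 2.6 5.1
  endloop
 endfacet
 facet normal 0.367 -0.928 -0.066
  outer loop
   vertex 3.4 0.1 3.8
   vertex 3.8 0.5 0.4
   vertex 4.9 0.6 5.1
  endloop
 endfacet
 facet normal 0.991 -0.132 0.006
  outer loop
   vertex 5.1 1.9 0.6
   vertex 5.5 4.9 0.3
   vertex 4.9 0.6 5.1
  endloop
 endfacet
 facet normal 0.289 -0.133 -0.948
  outer loop
   vertex 5.1 1.9 0.6
   vertex 3.8 0.5 0.4
   vertex 5.5 4.9 0.3
  endloop
 endfacet
 facet normal 0.735 -0.660 -0.158
  outer loop
   vertex 5.1 1.9 0.6
   vertex 4.9 0.6 5.1
   vertex 3.8 0.5 0.4
  endloop
 endfacet
 facet normal -0.844 0.504 -0.183
  outer loop
   vertex 0.5 2.4 2.7
   vertex 0.1 2.6 5.1
   vertex 2.8 5.6 0.9
  endloop
 endfacet
 facet normal -0.585 -0.035 -0.810
  outer loop
   vertex 0.5 2.4 2.7
   vertex 2.8 5.6 0.9
   vertex 3.8 0.5 0.4
  endloop
 endfacet
 facet normal -0.613 -0.790 -0.036
  outer loop
   vertex 0.5 2.4 2.7
   vertex 3.4 0.1 3.8
   vertex 0.1 2.6 5.1
  endloop
 endfacet
 facet normal -0.575 -0.802 -0.162
  outer loop
   vertex 0.5 2.4 2.7
   vertex 3.8 0.5 0.4
   vertex 3.4 0.1 3.8
  endloop
 endfacet
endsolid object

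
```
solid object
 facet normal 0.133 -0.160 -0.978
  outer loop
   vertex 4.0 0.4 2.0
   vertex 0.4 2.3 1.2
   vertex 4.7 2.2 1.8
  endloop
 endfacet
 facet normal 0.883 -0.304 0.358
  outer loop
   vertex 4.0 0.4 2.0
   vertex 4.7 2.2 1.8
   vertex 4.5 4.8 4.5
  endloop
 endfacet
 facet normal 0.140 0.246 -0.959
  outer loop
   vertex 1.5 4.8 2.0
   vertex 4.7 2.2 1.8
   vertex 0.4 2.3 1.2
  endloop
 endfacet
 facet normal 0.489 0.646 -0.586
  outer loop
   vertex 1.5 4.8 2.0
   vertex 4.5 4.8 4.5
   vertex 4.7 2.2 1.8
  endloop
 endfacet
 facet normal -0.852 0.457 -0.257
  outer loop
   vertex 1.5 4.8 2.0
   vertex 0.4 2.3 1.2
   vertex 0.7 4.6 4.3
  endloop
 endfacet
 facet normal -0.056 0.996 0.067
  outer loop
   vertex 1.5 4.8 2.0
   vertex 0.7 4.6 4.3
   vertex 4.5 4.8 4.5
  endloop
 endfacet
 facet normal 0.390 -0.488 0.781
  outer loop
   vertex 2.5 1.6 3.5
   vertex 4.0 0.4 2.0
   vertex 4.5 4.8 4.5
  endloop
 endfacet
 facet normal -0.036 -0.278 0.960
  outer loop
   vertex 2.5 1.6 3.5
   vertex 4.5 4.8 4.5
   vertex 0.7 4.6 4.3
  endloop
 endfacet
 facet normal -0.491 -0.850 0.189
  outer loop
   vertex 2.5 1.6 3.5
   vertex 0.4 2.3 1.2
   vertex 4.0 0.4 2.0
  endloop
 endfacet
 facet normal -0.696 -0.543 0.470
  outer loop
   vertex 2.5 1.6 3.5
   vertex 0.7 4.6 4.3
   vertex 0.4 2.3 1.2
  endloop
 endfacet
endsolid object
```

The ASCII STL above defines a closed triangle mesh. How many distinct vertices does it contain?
7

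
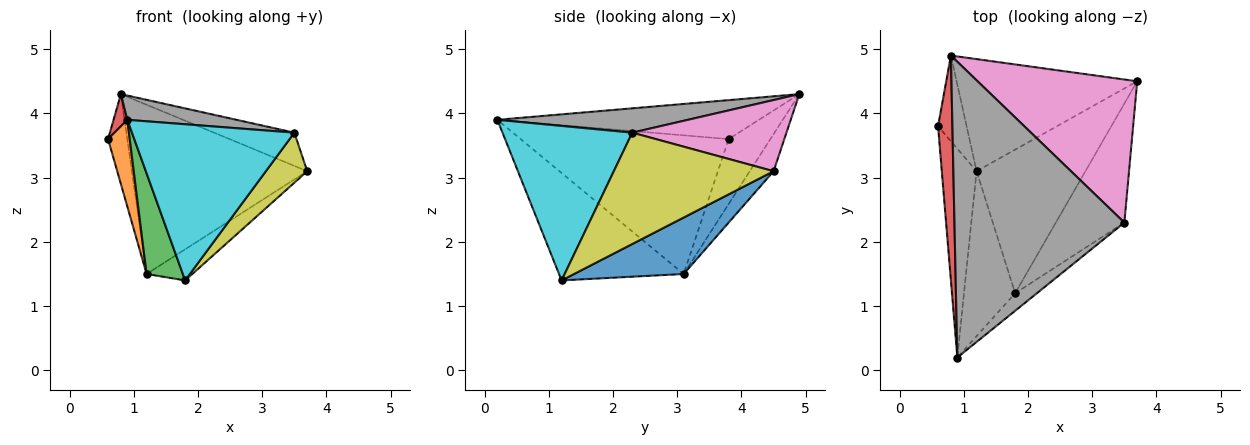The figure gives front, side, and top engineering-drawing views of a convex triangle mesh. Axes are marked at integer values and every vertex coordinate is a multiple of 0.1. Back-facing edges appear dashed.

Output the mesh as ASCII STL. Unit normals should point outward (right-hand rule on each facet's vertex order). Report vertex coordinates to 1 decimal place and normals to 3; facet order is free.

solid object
 facet normal 0.452 0.189 -0.872
  outer loop
   vertex 1.2 3.1 1.5
   vertex 3.7 4.5 3.1
   vertex 1.8 1.2 1.4
  endloop
 endfacet
 facet normal -0.965 -0.101 -0.242
  outer loop
   vertex 1.2 3.1 1.5
   vertex 0.9 0.2 3.9
   vertex 0.6 3.8 3.6
  endloop
 endfacet
 facet normal -0.873 -0.254 -0.416
  outer loop
   vertex 1.2 3.1 1.5
   vertex 1.8 1.2 1.4
   vertex 0.9 0.2 3.9
  endloop
 endfacet
 facet normal -0.937 -0.049 0.345
  outer loop
   vertex 0.8 4.9 4.3
   vertex 0.6 3.8 3.6
   vertex 0.9 0.2 3.9
  endloop
 endfacet
 facet normal -0.843 0.389 -0.371
  outer loop
   vertex 0.8 4.9 4.3
   vertex 1.2 3.1 1.5
   vertex 0.6 3.8 3.6
  endloop
 endfacet
 facet normal -0.113 0.828 -0.549
  outer loop
   vertex 0.8 4.9 4.3
   vertex 3.7 4.5 3.1
   vertex 1.2 3.1 1.5
  endloop
 endfacet
 facet normal 0.398 0.207 0.893
  outer loop
   vertex 3.5 2.3 3.7
   vertex 3.7 4.5 3.1
   vertex 0.8 4.9 4.3
  endloop
 endfacet
 facet normal 0.141 -0.081 0.987
  outer loop
   vertex 3.5 2.3 3.7
   vertex 0.8 4.9 4.3
   vertex 0.9 0.2 3.9
  endloop
 endfacet
 facet normal 0.832 -0.215 -0.512
  outer loop
   vertex 3.5 2.3 3.7
   vertex 1.8 1.2 1.4
   vertex 3.7 4.5 3.1
  endloop
 endfacet
 facet normal 0.622 -0.778 -0.087
  outer loop
   vertex 3.5 2.3 3.7
   vertex 0.9 0.2 3.9
   vertex 1.8 1.2 1.4
  endloop
 endfacet
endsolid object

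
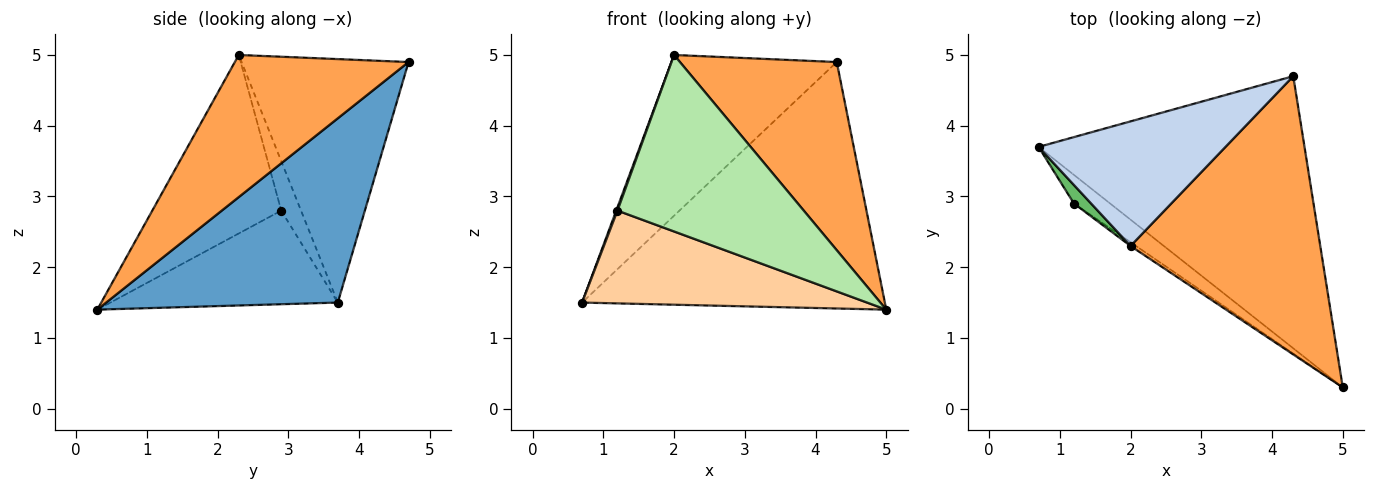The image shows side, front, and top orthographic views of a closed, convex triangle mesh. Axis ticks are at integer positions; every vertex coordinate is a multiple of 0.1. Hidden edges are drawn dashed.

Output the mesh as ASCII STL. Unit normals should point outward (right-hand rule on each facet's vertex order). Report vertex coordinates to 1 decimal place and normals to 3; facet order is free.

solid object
 facet normal 0.457 0.597 -0.659
  outer loop
   vertex 4.3 4.7 4.9
   vertex 5.0 0.3 1.4
   vertex 0.7 3.7 1.5
  endloop
 endfacet
 facet normal -0.624 0.618 0.479
  outer loop
   vertex 2.0 2.3 5.0
   vertex 4.3 4.7 4.9
   vertex 0.7 3.7 1.5
  endloop
 endfacet
 facet normal 0.527 -0.476 0.704
  outer loop
   vertex 2.0 2.3 5.0
   vertex 5.0 0.3 1.4
   vertex 4.3 4.7 4.9
  endloop
 endfacet
 facet normal -0.606 -0.760 -0.234
  outer loop
   vertex 1.2 2.9 2.8
   vertex 0.7 3.7 1.5
   vertex 5.0 0.3 1.4
  endloop
 endfacet
 facet normal -0.943 -0.058 0.327
  outer loop
   vertex 1.2 2.9 2.8
   vertex 2.0 2.3 5.0
   vertex 0.7 3.7 1.5
  endloop
 endfacet
 facet normal -0.569 -0.822 -0.017
  outer loop
   vertex 1.2 2.9 2.8
   vertex 5.0 0.3 1.4
   vertex 2.0 2.3 5.0
  endloop
 endfacet
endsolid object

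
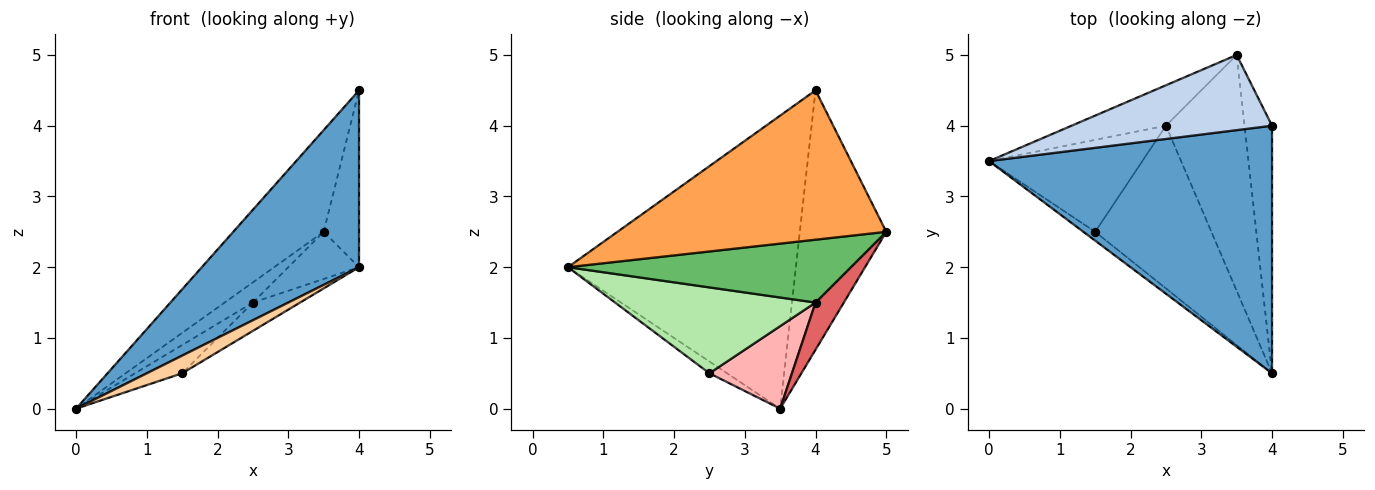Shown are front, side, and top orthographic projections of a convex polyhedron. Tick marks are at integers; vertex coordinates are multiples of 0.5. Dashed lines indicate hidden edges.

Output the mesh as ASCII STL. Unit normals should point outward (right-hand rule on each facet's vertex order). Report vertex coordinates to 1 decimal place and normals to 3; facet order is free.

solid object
 facet normal -0.644 -0.444 0.622
  outer loop
   vertex 4.0 0.5 2.0
   vertex 4.0 4.0 4.5
   vertex 0.0 3.5 0.0
  endloop
 endfacet
 facet normal -0.610 0.637 0.471
  outer loop
   vertex 3.5 5.0 2.5
   vertex 0.0 3.5 0.0
   vertex 4.0 4.0 4.5
  endloop
 endfacet
 facet normal 0.975 0.128 -0.180
  outer loop
   vertex 3.5 5.0 2.5
   vertex 4.0 4.0 4.5
   vertex 4.0 0.5 2.0
  endloop
 endfacet
 facet normal -0.408 -0.816 -0.408
  outer loop
   vertex 1.5 2.5 0.5
   vertex 4.0 0.5 2.0
   vertex 0.0 3.5 0.0
  endloop
 endfacet
 facet normal 0.617 0.154 -0.772
  outer loop
   vertex 2.5 4.0 1.5
   vertex 3.5 5.0 2.5
   vertex 4.0 0.5 2.0
  endloop
 endfacet
 facet normal 0.589 0.139 -0.796
  outer loop
   vertex 2.5 4.0 1.5
   vertex 4.0 0.5 2.0
   vertex 1.5 2.5 0.5
  endloop
 endfacet
 facet normal 0.408 0.408 -0.816
  outer loop
   vertex 2.5 4.0 1.5
   vertex 0.0 3.5 0.0
   vertex 3.5 5.0 2.5
  endloop
 endfacet
 facet normal 0.458 0.261 -0.850
  outer loop
   vertex 2.5 4.0 1.5
   vertex 1.5 2.5 0.5
   vertex 0.0 3.5 0.0
  endloop
 endfacet
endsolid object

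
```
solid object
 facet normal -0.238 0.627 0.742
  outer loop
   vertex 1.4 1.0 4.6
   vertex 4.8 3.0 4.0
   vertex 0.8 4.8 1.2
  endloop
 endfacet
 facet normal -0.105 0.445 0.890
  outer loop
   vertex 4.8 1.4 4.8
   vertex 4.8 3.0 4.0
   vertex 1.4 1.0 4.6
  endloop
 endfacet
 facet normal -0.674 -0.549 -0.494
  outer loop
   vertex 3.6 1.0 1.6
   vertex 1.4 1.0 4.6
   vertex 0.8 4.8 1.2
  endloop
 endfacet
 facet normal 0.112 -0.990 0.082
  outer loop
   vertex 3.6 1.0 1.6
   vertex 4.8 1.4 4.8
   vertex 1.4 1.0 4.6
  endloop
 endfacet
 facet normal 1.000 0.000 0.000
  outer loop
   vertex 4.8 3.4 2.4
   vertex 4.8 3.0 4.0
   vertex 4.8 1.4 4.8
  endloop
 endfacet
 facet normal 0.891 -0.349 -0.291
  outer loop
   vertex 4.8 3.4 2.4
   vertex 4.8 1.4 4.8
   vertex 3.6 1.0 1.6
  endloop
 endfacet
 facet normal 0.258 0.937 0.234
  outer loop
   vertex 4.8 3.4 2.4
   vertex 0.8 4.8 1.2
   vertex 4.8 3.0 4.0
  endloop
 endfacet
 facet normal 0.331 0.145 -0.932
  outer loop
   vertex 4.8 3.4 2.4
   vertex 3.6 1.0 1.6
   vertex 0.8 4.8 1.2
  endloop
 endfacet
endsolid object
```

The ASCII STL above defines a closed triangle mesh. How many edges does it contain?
12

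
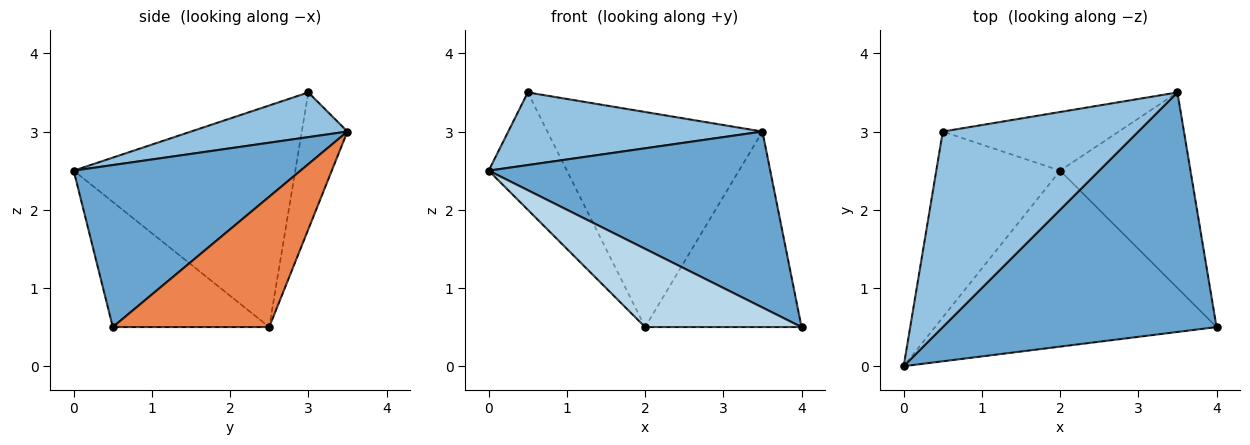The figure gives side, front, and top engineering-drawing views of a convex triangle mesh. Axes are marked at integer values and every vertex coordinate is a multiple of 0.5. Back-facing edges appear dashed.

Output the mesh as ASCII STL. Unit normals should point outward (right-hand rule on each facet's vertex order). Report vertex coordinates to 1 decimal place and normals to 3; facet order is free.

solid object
 facet normal 0.430 -0.534 0.727
  outer loop
   vertex 3.5 3.5 3.0
   vertex 0.0 0.0 2.5
   vertex 4.0 0.5 0.5
  endloop
 endfacet
 facet normal 0.210 -0.340 0.917
  outer loop
   vertex 0.5 3.0 3.5
   vertex 0.0 0.0 2.5
   vertex 3.5 3.5 3.0
  endloop
 endfacet
 facet normal -0.376 -0.376 -0.847
  outer loop
   vertex 2.0 2.5 0.5
   vertex 4.0 0.5 0.5
   vertex 0.0 0.0 2.5
  endloop
 endfacet
 facet normal -0.834 0.294 -0.466
  outer loop
   vertex 2.0 2.5 0.5
   vertex 0.0 0.0 2.5
   vertex 0.5 3.0 3.5
  endloop
 endfacet
 facet normal 0.577 0.577 -0.577
  outer loop
   vertex 2.0 2.5 0.5
   vertex 3.5 3.5 3.0
   vertex 4.0 0.5 0.5
  endloop
 endfacet
 facet normal -0.200 0.945 -0.258
  outer loop
   vertex 2.0 2.5 0.5
   vertex 0.5 3.0 3.5
   vertex 3.5 3.5 3.0
  endloop
 endfacet
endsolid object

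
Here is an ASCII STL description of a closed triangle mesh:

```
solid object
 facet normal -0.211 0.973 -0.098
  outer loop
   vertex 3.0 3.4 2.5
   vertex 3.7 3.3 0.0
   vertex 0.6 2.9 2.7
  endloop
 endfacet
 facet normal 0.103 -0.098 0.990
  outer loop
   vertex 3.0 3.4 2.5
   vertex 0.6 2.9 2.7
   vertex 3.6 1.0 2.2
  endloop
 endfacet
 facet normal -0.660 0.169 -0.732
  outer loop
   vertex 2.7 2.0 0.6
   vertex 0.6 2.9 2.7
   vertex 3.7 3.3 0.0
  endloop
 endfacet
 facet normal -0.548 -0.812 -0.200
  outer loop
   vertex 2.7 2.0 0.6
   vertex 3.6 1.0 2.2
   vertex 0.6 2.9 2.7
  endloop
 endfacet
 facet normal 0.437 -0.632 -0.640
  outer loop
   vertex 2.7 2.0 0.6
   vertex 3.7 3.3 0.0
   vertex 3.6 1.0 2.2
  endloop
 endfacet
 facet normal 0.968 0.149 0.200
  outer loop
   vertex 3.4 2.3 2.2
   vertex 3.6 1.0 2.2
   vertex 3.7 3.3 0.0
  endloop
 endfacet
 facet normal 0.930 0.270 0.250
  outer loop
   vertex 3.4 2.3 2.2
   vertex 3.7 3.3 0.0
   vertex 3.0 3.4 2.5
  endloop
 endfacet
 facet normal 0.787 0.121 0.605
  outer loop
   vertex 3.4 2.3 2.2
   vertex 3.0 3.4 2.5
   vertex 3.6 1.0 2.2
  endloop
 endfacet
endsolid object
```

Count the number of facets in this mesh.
8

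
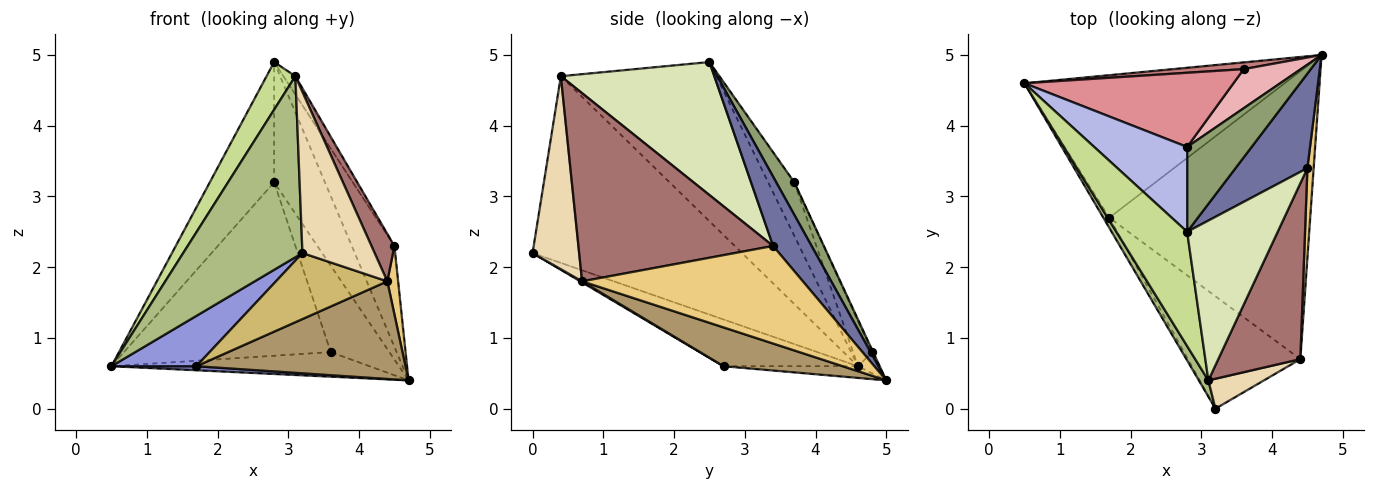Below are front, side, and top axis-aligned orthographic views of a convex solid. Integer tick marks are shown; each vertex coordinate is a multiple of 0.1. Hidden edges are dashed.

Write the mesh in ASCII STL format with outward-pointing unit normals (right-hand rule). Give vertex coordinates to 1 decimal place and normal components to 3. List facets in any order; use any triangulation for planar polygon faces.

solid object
 facet normal 0.551 0.609 0.571
  outer loop
   vertex 4.5 3.4 2.3
   vertex 4.7 5.0 0.4
   vertex 2.8 2.5 4.9
  endloop
 endfacet
 facet normal -0.045 -0.028 -0.999
  outer loop
   vertex 1.7 2.7 0.6
   vertex 0.5 4.6 0.6
   vertex 4.7 5.0 0.4
  endloop
 endfacet
 facet normal -0.841 -0.531 -0.108
  outer loop
   vertex 1.7 2.7 0.6
   vertex 3.2 0.0 2.2
   vertex 0.5 4.6 0.6
  endloop
 endfacet
 facet normal -0.315 0.775 0.547
  outer loop
   vertex 2.8 3.7 3.2
   vertex 0.5 4.6 0.6
   vertex 2.8 2.5 4.9
  endloop
 endfacet
 facet normal 0.279 0.784 0.554
  outer loop
   vertex 2.8 3.7 3.2
   vertex 2.8 2.5 4.9
   vertex 4.7 5.0 0.4
  endloop
 endfacet
 facet normal -0.868 -0.494 0.044
  outer loop
   vertex 3.1 0.4 4.7
   vertex 0.5 4.6 0.6
   vertex 3.2 0.0 2.2
  endloop
 endfacet
 facet normal -0.901 -0.167 0.400
  outer loop
   vertex 3.1 0.4 4.7
   vertex 2.8 2.5 4.9
   vertex 0.5 4.6 0.6
  endloop
 endfacet
 facet normal 0.825 0.064 0.562
  outer loop
   vertex 3.1 0.4 4.7
   vertex 4.5 3.4 2.3
   vertex 2.8 2.5 4.9
  endloop
 endfacet
 facet normal 0.180 -0.316 -0.932
  outer loop
   vertex 4.4 0.7 1.8
   vertex 1.7 2.7 0.6
   vertex 4.7 5.0 0.4
  endloop
 endfacet
 facet normal 0.008 -0.506 -0.862
  outer loop
   vertex 4.4 0.7 1.8
   vertex 3.2 0.0 2.2
   vertex 1.7 2.7 0.6
  endloop
 endfacet
 facet normal 0.997 -0.049 0.064
  outer loop
   vertex 4.4 0.7 1.8
   vertex 4.7 5.0 0.4
   vertex 4.5 3.4 2.3
  endloop
 endfacet
 facet normal 0.536 -0.830 0.154
  outer loop
   vertex 4.4 0.7 1.8
   vertex 3.1 0.4 4.7
   vertex 3.2 0.0 2.2
  endloop
 endfacet
 facet normal 0.911 -0.107 0.397
  outer loop
   vertex 4.4 0.7 1.8
   vertex 4.5 3.4 2.3
   vertex 3.1 0.4 4.7
  endloop
 endfacet
 facet normal -0.079 0.961 0.263
  outer loop
   vertex 3.6 4.8 0.8
   vertex 4.7 5.0 0.4
   vertex 0.5 4.6 0.6
  endloop
 endfacet
 facet normal -0.084 0.916 0.392
  outer loop
   vertex 3.6 4.8 0.8
   vertex 0.5 4.6 0.6
   vertex 2.8 3.7 3.2
  endloop
 endfacet
 facet normal -0.016 0.911 0.412
  outer loop
   vertex 3.6 4.8 0.8
   vertex 2.8 3.7 3.2
   vertex 4.7 5.0 0.4
  endloop
 endfacet
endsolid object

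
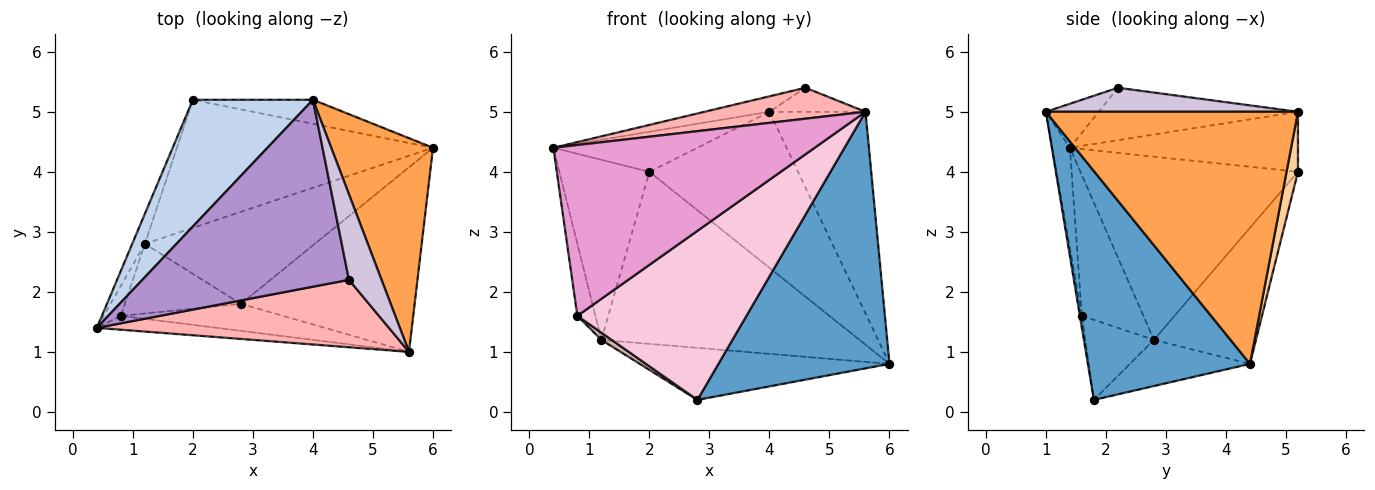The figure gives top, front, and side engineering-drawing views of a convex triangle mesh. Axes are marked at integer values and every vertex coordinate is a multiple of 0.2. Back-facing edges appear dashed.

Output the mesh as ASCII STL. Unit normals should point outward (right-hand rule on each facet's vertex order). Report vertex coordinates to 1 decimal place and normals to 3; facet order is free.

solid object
 facet normal 0.610 -0.644 -0.463
  outer loop
   vertex 2.8 1.8 0.2
   vertex 6.0 4.4 0.8
   vertex 5.6 1.0 5.0
  endloop
 endfacet
 facet normal -0.430 0.272 0.861
  outer loop
   vertex 4.0 5.2 5.0
   vertex 2.0 5.2 4.0
   vertex 0.4 1.4 4.4
  endloop
 endfacet
 facet normal 0.874 0.333 0.353
  outer loop
   vertex 4.0 5.2 5.0
   vertex 5.6 1.0 5.0
   vertex 6.0 4.4 0.8
  endloop
 endfacet
 facet normal 0.076 0.986 -0.152
  outer loop
   vertex 4.0 5.2 5.0
   vertex 6.0 4.4 0.8
   vertex 2.0 5.2 4.0
  endloop
 endfacet
 facet normal -0.922 0.382 -0.064
  outer loop
   vertex 1.2 2.8 1.2
   vertex 0.4 1.4 4.4
   vertex 2.0 5.2 4.0
  endloop
 endfacet
 facet normal -0.302 0.765 -0.569
  outer loop
   vertex 1.2 2.8 1.2
   vertex 2.0 5.2 4.0
   vertex 6.0 4.4 0.8
  endloop
 endfacet
 facet normal -0.230 0.479 -0.847
  outer loop
   vertex 1.2 2.8 1.2
   vertex 6.0 4.4 0.8
   vertex 2.8 1.8 0.2
  endloop
 endfacet
 facet normal -0.136 -0.413 0.900
  outer loop
   vertex 4.6 2.2 5.4
   vertex 0.4 1.4 4.4
   vertex 5.6 1.0 5.0
  endloop
 endfacet
 facet normal -0.245 0.080 0.966
  outer loop
   vertex 4.6 2.2 5.4
   vertex 4.0 5.2 5.0
   vertex 0.4 1.4 4.4
  endloop
 endfacet
 facet normal 0.579 0.220 0.785
  outer loop
   vertex 4.6 2.2 5.4
   vertex 5.6 1.0 5.0
   vertex 4.0 5.2 5.0
  endloop
 endfacet
 facet normal -0.953 0.279 -0.116
  outer loop
   vertex 0.8 1.6 1.6
   vertex 0.4 1.4 4.4
   vertex 1.2 2.8 1.2
  endloop
 endfacet
 facet normal -0.566 -0.085 -0.820
  outer loop
   vertex 0.8 1.6 1.6
   vertex 1.2 2.8 1.2
   vertex 2.8 1.8 0.2
  endloop
 endfacet
 facet normal -0.067 -0.994 -0.081
  outer loop
   vertex 0.8 1.6 1.6
   vertex 5.6 1.0 5.0
   vertex 0.4 1.4 4.4
  endloop
 endfacet
 facet normal -0.012 -0.987 -0.158
  outer loop
   vertex 0.8 1.6 1.6
   vertex 2.8 1.8 0.2
   vertex 5.6 1.0 5.0
  endloop
 endfacet
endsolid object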